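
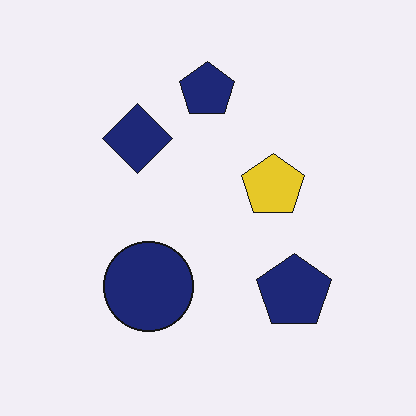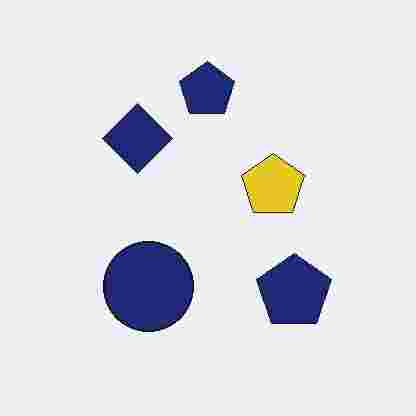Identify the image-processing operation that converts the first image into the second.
This is the original image degraded with heavy JPEG compression.

Blocky 8×8 compression artifacts appear around shape edges and the flat background shows ringing — characteristic JPEG degradation.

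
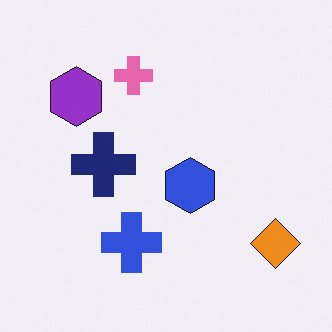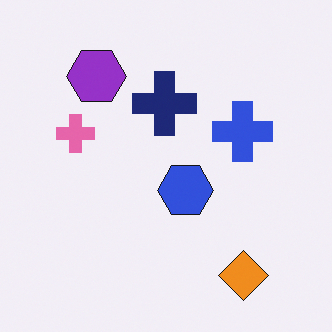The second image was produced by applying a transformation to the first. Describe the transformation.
The second image is the first transposed (reflected across the top-left ↔ bottom-right diagonal).

Shapes have swapped their row and column positions — what was in the top-right is now in the bottom-left — a diagonal reflection.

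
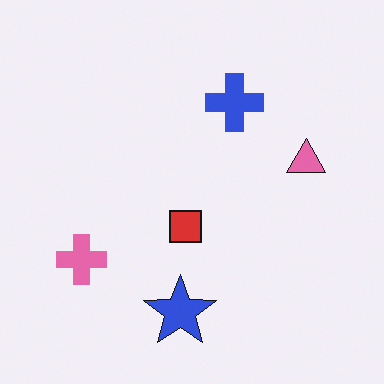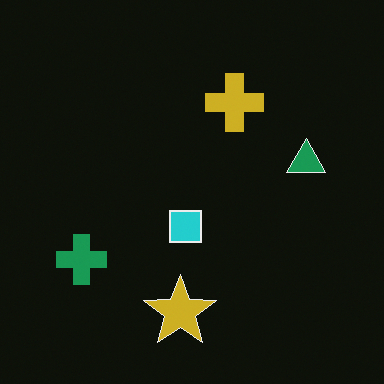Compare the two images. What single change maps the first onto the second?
The transformation is: color-inverted (negative).

The light background has become dark and every shape's color is its complement — a photographic negative.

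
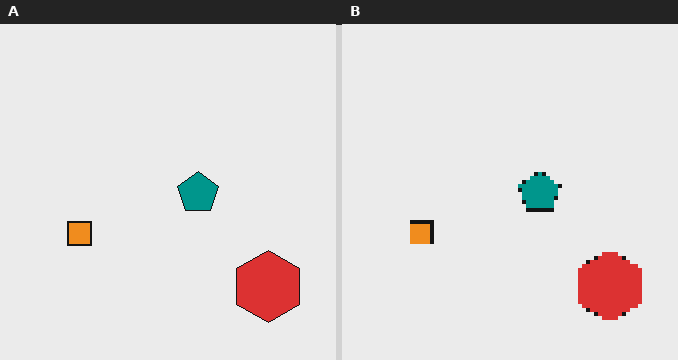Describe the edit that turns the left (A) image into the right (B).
The transformation is: mildly pixelated.

Shapes are reduced to large square blocks; fine edges and outlines are lost — a downscale-then-upscale (mosaic) effect.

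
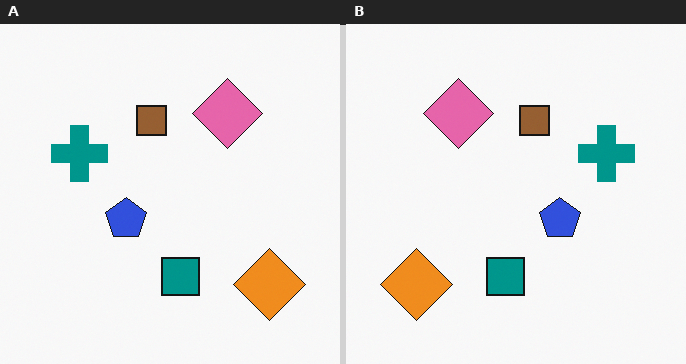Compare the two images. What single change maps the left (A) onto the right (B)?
Flipped horizontally (left ↔ right).

The orange diamond is in the bottom-right of the left (A) image and the bottom-left of the right (B) — shapes on opposite sides of the vertical midline have swapped in a mirror flip.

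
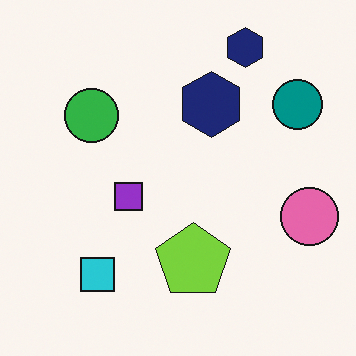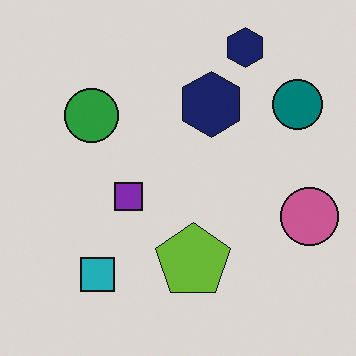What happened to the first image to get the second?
It was darkened a little.

Every pixel — background and shapes alike — is uniformly darkened.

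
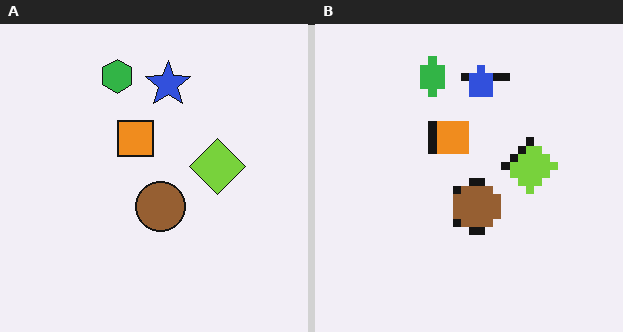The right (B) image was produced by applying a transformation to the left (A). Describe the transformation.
The right (B) image is the left (A) moderately pixelated.

Shapes are reduced to large square blocks; fine edges and outlines are lost — a downscale-then-upscale (mosaic) effect.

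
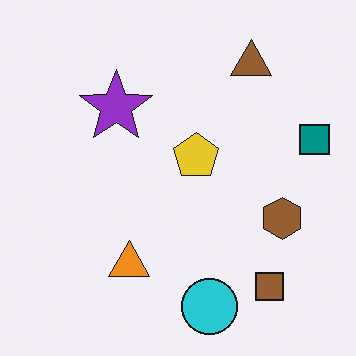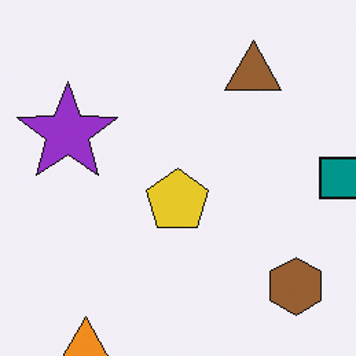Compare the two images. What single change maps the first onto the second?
This is the original image cropped slightly and scaled back up.

The visible shapes are larger and the field of view is narrower; shapes near the original edges may be partly or wholly outside the frame — a crop-and-rescale.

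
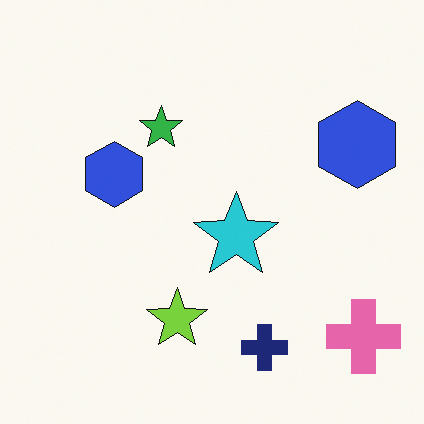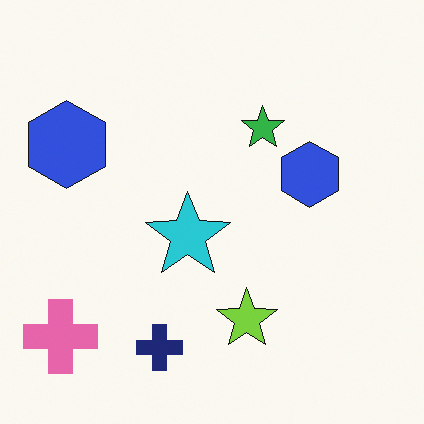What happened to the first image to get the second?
The image was flipped horizontally (left ↔ right).

The pink cross is in the bottom-right of the first image and the bottom-left of the second — shapes on opposite sides of the vertical midline have swapped in a mirror flip.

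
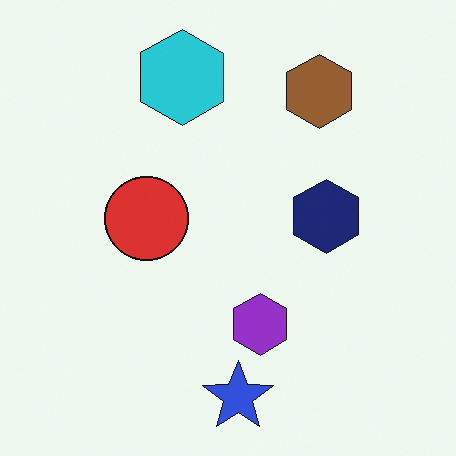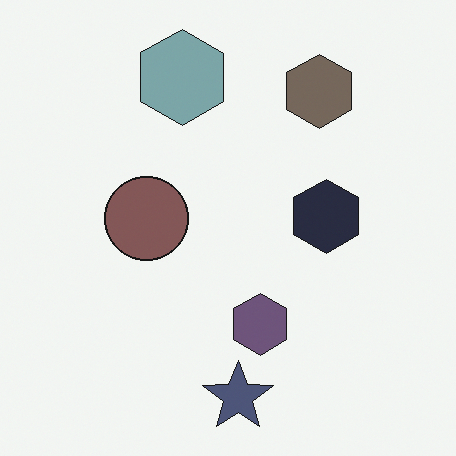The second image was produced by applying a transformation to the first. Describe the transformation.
The second image is the first made much more muted (saturation change).

All colors are more muted and greyish — a global saturation change.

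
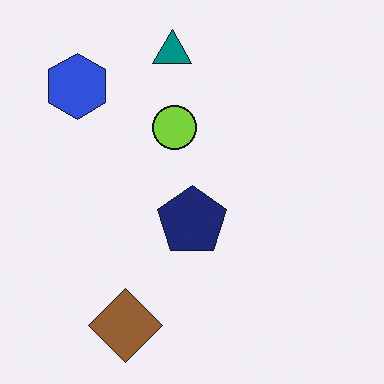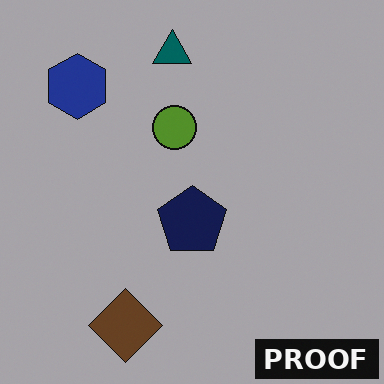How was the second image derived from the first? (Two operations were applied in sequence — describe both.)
The image was darkened a lot, then watermarked with the text "PROOF" in the lower-right corner.

Every pixel — background and shapes alike — is uniformly darkened. A dark label reading "PROOF" appears in the lower-right corner.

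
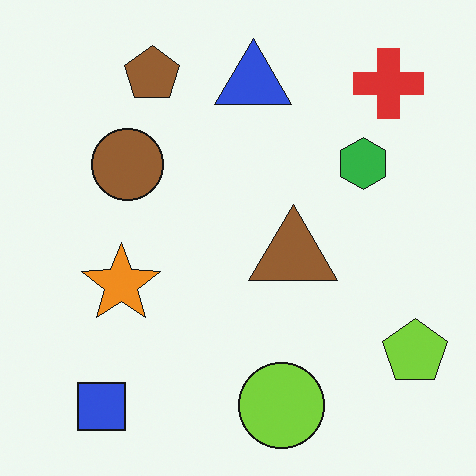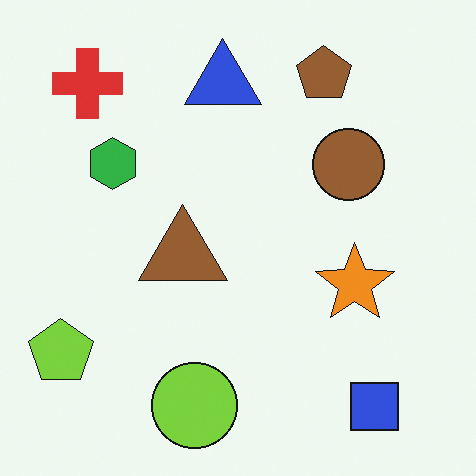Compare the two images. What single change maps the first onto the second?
The image was flipped horizontally (left ↔ right).

The lime pentagon is in the bottom-right of the first image and the bottom-left of the second — shapes on opposite sides of the vertical midline have swapped in a mirror flip.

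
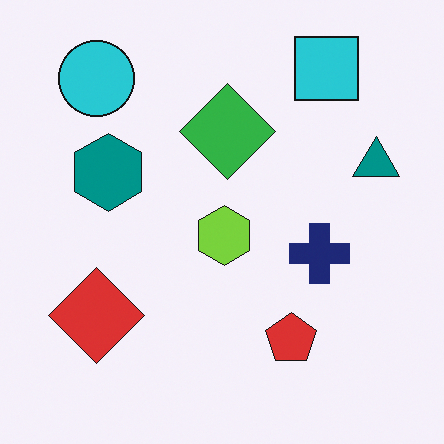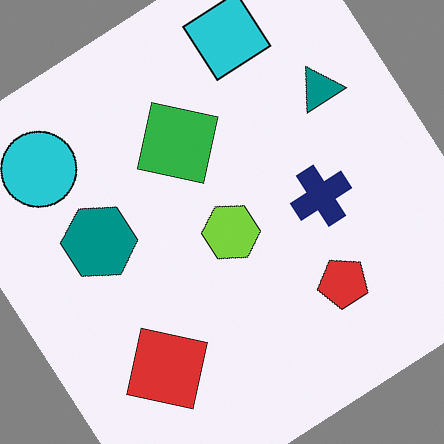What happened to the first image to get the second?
This is the original image rotated counter-clockwise by a large amount — several tens of degrees.

Every shape is tilted by the same angle and the image corners show triangular fill wedges — a whole-image rotation by a non-right angle.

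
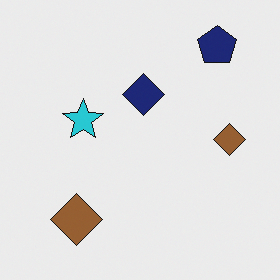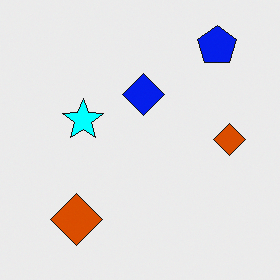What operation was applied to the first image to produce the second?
The image was made much more vivid (saturation change).

All colors are more vivid — a global saturation change.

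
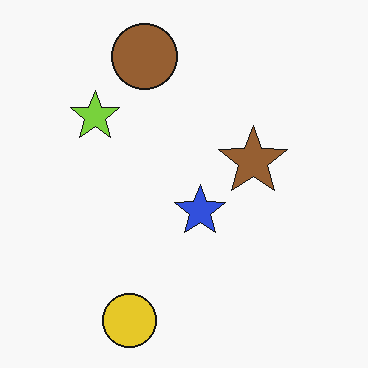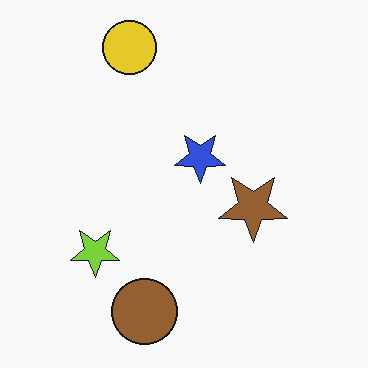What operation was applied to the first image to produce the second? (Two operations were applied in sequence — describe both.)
It was flipped vertically (top ↔ bottom), then JPEG-compressed with visible artifacts.

The yellow circle is in the bottom of the first image and the top of the second — shapes on opposite sides of the horizontal midline have swapped in a mirror flip. Blocky 8×8 compression artifacts appear around shape edges and the flat background shows ringing — characteristic JPEG degradation.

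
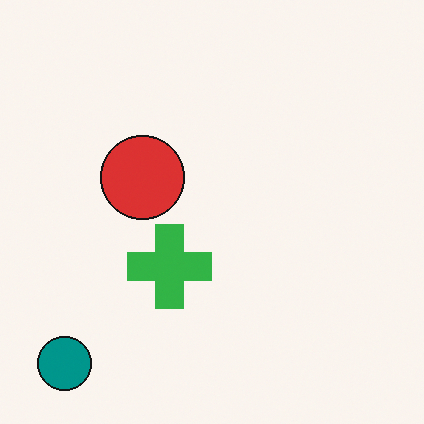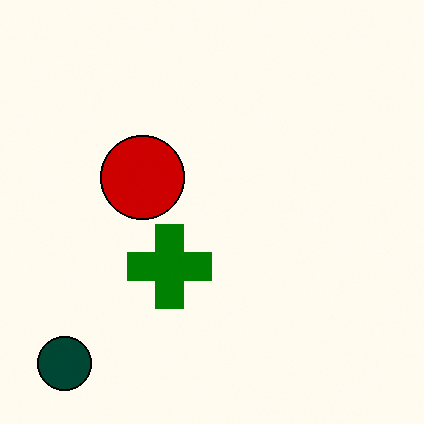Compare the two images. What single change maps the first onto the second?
The transformation is: boosted in contrast.

Tones are pushed away from mid-grey across the whole image — a global contrast change.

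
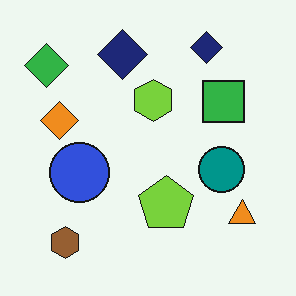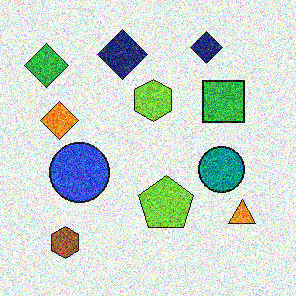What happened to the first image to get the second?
The transformation is: degraded with strong gaussian noise.

Random speckle covers the whole image, including the flat background.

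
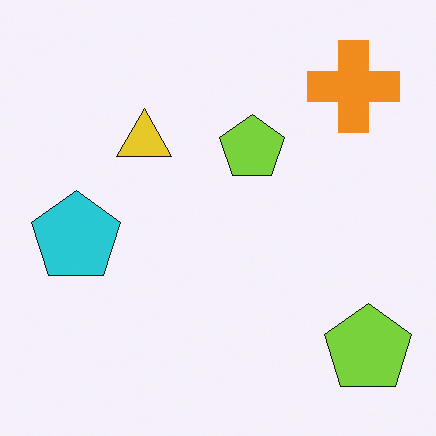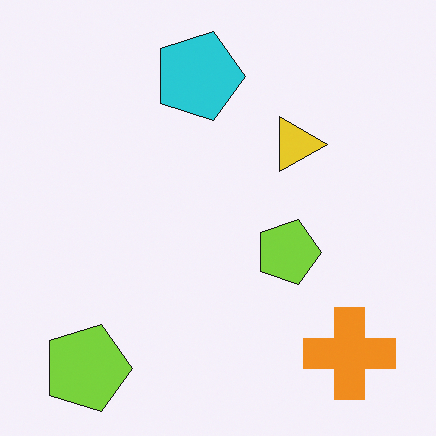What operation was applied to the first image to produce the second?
The image was rotated 90° clockwise.

The orange cross sits in the top-right of the first image and the bottom-right of the second — consistent with a whole-image 90° clockwise rotation.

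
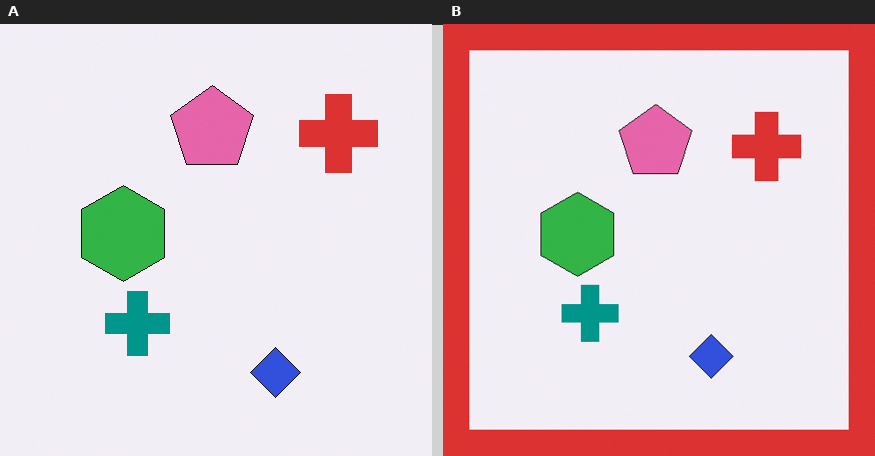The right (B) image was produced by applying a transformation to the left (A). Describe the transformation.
The transformation is: framed with a red border.

A solid red frame runs around the edge of the right (B) image, with the content slightly shrunk inside it.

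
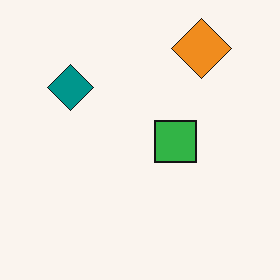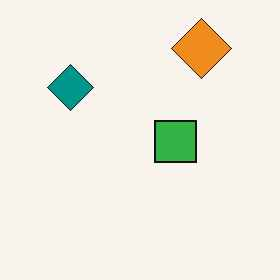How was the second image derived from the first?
The second image is the first given moderate JPEG compression.

Blocky 8×8 compression artifacts appear around shape edges and the flat background shows ringing — characteristic JPEG degradation.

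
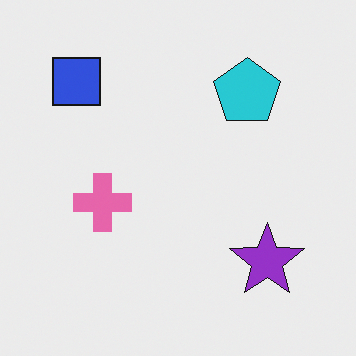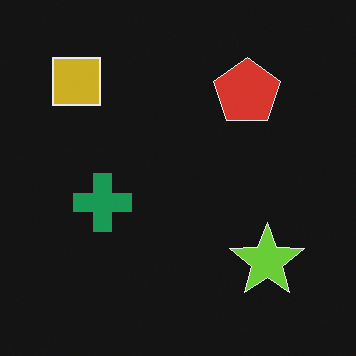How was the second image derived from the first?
It was color-inverted (negative).

The light background has become dark and every shape's color is its complement — a photographic negative.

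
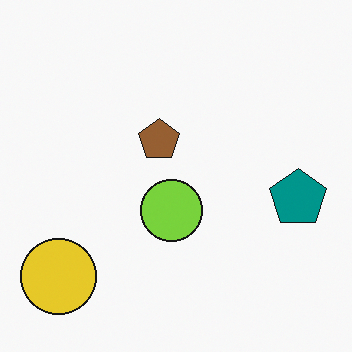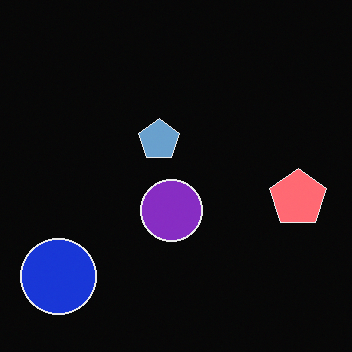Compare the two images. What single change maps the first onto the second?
This is the original image color-inverted (negative).

The light background has become dark and every shape's color is its complement — a photographic negative.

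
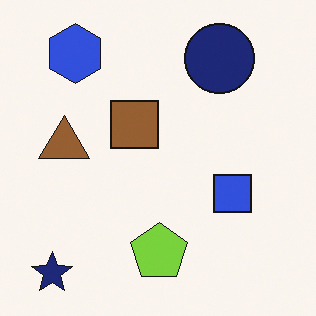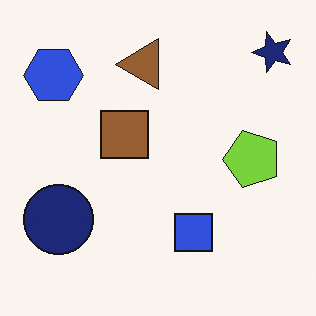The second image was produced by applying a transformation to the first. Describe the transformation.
The transformation is: transposed (reflected across the top-left ↔ bottom-right diagonal).

Shapes have swapped their row and column positions — what was in the top-right is now in the bottom-left — a diagonal reflection.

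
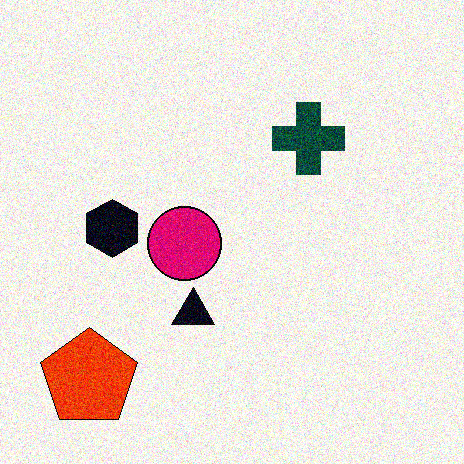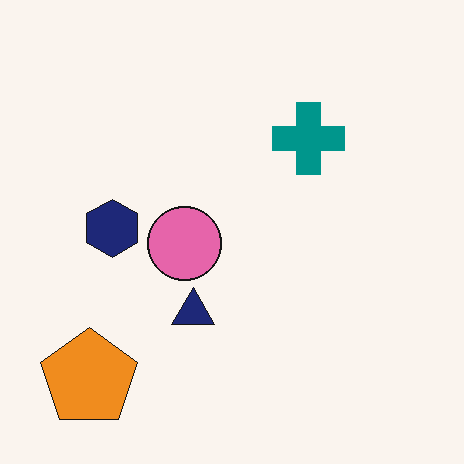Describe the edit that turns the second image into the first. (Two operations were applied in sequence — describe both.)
This is the original image boosted in contrast, then degraded with a thick layer of grain.

Tones are pushed away from mid-grey across the whole image — a global contrast change. Random speckle covers the whole image, including the flat background.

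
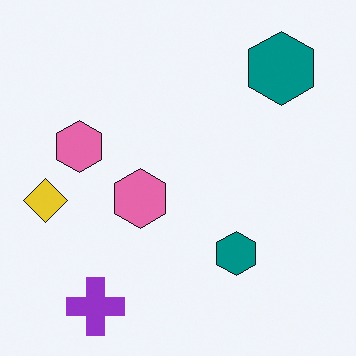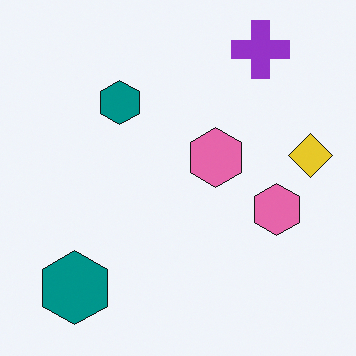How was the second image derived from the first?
The second image is the first rotated 180°.

The purple cross sits in the bottom-left of the first image and the top-right of the second — consistent with a whole-image 180° rotation.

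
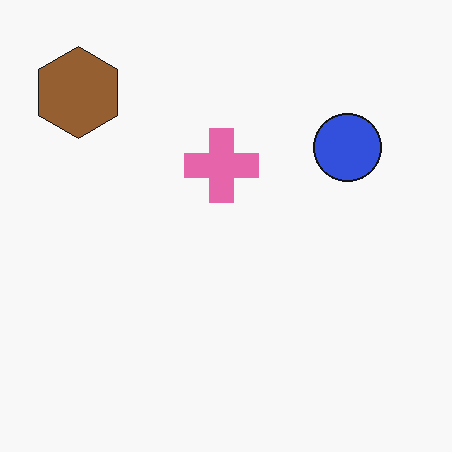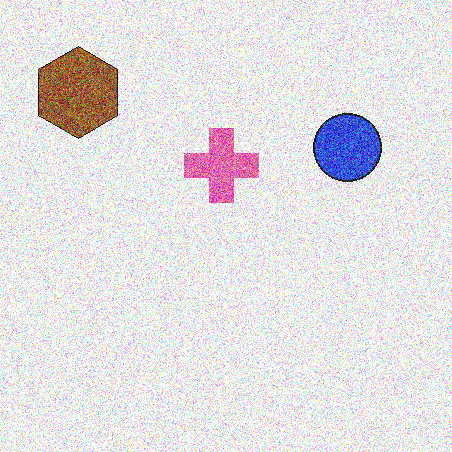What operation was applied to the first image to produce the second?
It was degraded with a thick layer of grain.

Random speckle covers the whole image, including the flat background.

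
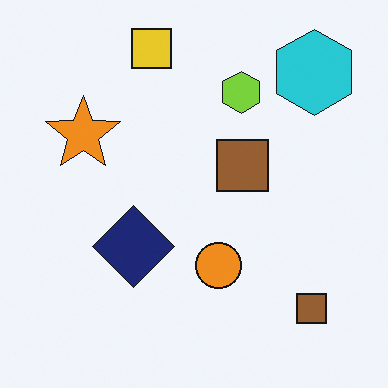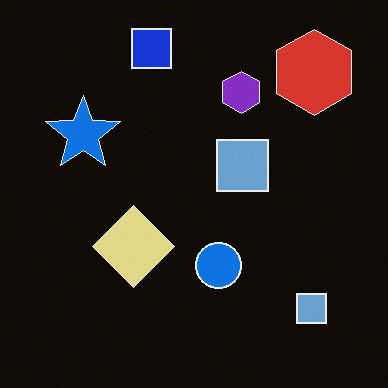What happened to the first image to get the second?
It was color-inverted (negative).

The light background has become dark and every shape's color is its complement — a photographic negative.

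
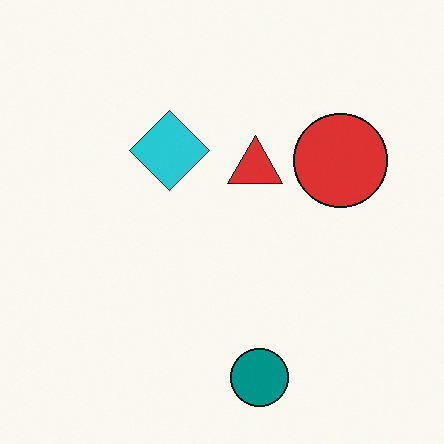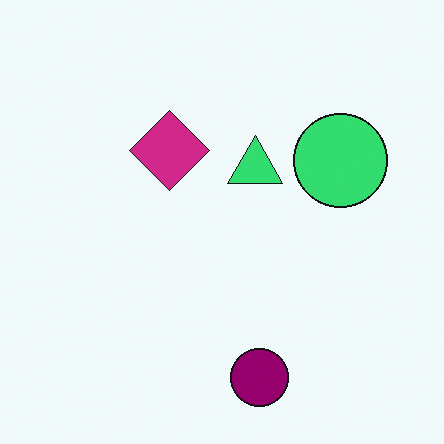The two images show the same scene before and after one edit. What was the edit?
The second image is the first hue-shifted through roughly a third of the color wheel.

Every shape's color has rotated by the same amount around the hue wheel — a uniform hue shift.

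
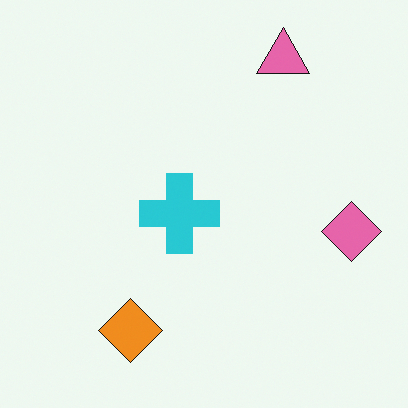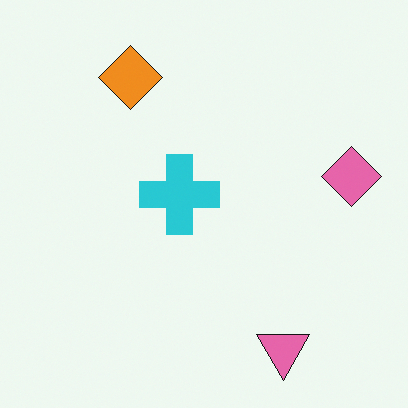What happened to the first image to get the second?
The second image is the first flipped vertically (top ↔ bottom).

The pink triangle is in the top-right of the first image and the bottom-right of the second — shapes on opposite sides of the horizontal midline have swapped in a mirror flip.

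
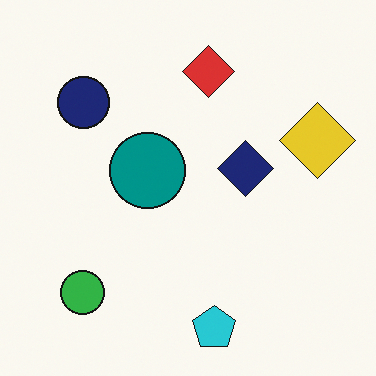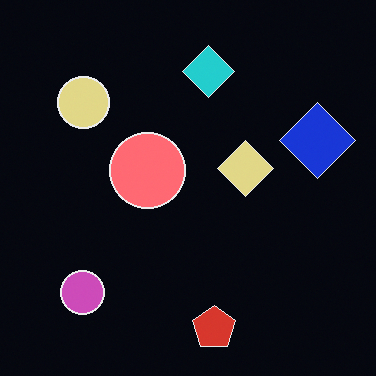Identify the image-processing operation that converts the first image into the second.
This is the original image color-inverted (negative).

The light background has become dark and every shape's color is its complement — a photographic negative.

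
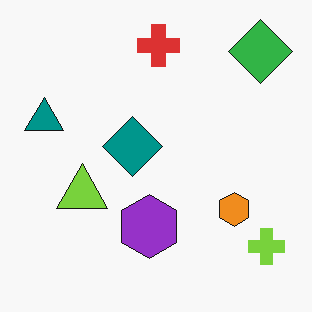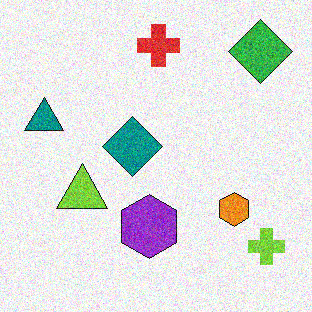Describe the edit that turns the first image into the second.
The second image is the first degraded with visible gaussian noise.

Random speckle covers the whole image, including the flat background.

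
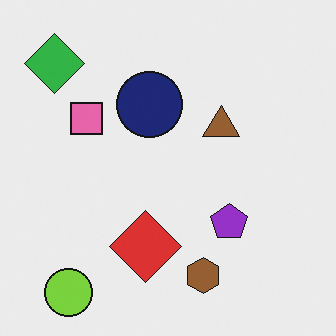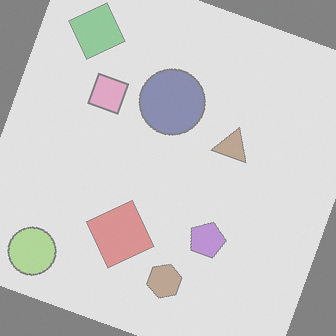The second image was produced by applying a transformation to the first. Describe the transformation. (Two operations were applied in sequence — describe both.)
Washed out (contrast reduced), then rotated clockwise by a moderate amount.

Tones are pushed toward mid-grey across the whole image — a global contrast change. Every shape is tilted by the same angle and the image corners show triangular fill wedges — a whole-image rotation by a non-right angle.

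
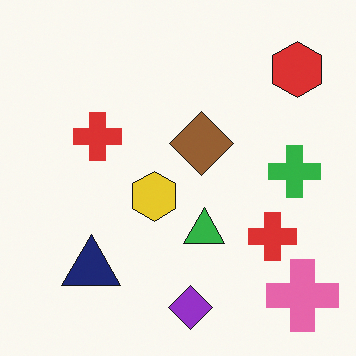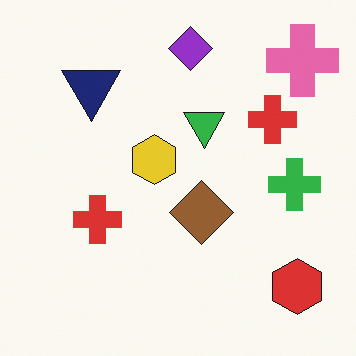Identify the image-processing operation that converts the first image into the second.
This is the original image flipped vertically (top ↔ bottom).

The purple diamond is in the bottom of the first image and the top of the second — shapes on opposite sides of the horizontal midline have swapped in a mirror flip.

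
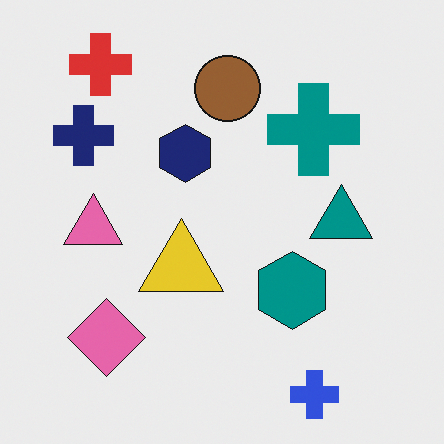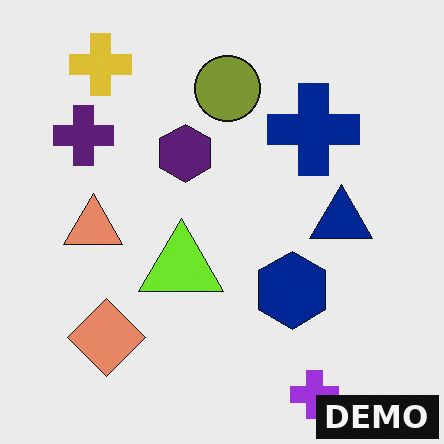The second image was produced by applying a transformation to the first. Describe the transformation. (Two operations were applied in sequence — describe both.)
Hue-shifted slightly, then watermarked with the text "DEMO" in the lower-right corner.

Every shape's color has rotated by the same amount around the hue wheel — a uniform hue shift. A dark label reading "DEMO" appears in the lower-right corner.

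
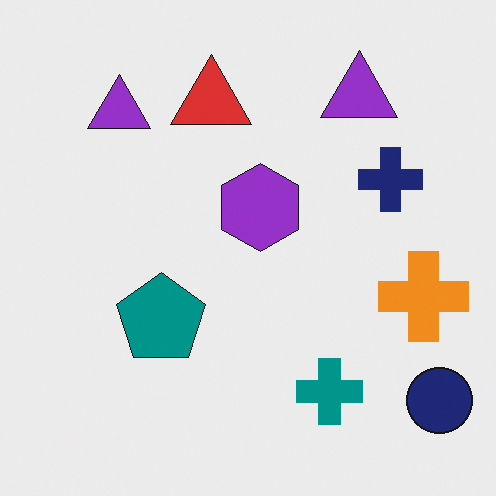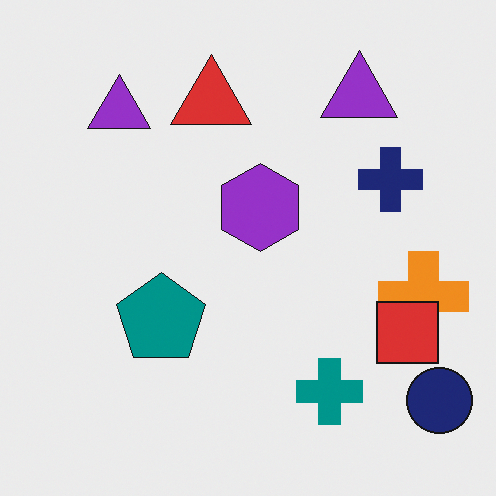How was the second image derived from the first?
The transformation is: overlaid with an additional red square.

A red square appears in the second image that is absent from the first.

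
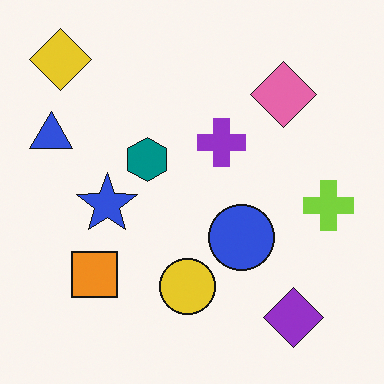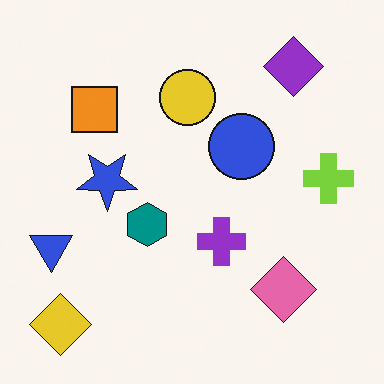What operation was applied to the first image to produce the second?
The second image is the first flipped vertically (top ↔ bottom).

The yellow diamond is in the top-left of the first image and the bottom-left of the second — shapes on opposite sides of the horizontal midline have swapped in a mirror flip.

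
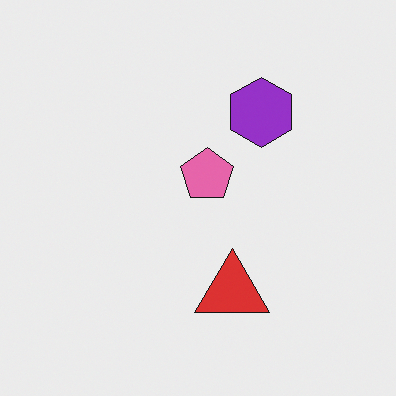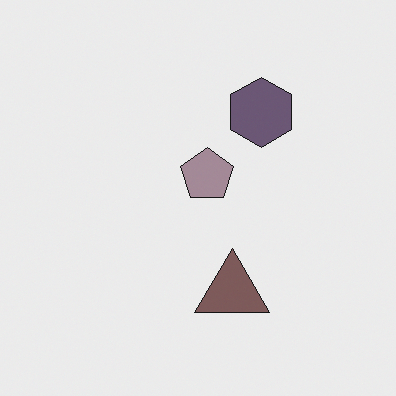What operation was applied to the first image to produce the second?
Made much more muted (saturation change).

All colors are more muted and greyish — a global saturation change.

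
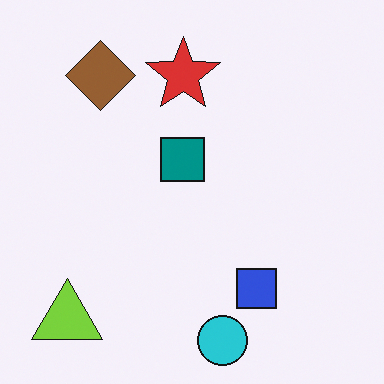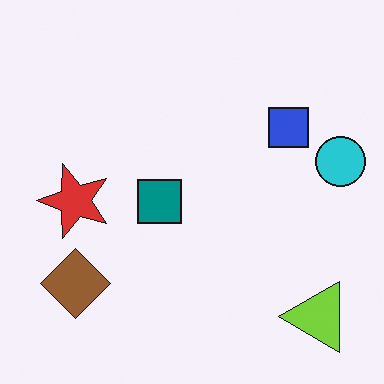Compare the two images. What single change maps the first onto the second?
The second image is the first rotated 90° counter-clockwise.

The lime triangle sits in the bottom-left of the first image and the bottom-right of the second — consistent with a whole-image 90° counter-clockwise rotation.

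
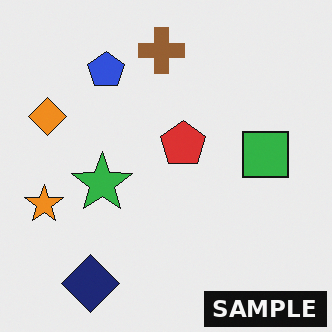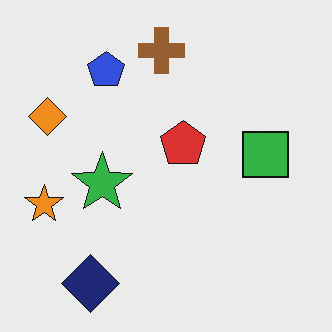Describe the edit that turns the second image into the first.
The image was watermarked with the text "SAMPLE" in the lower-right corner.

A dark label reading "SAMPLE" appears in the lower-right corner.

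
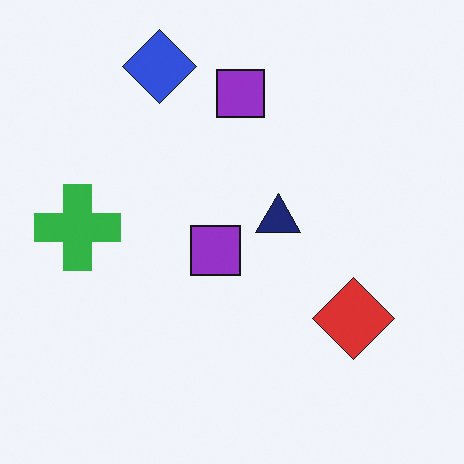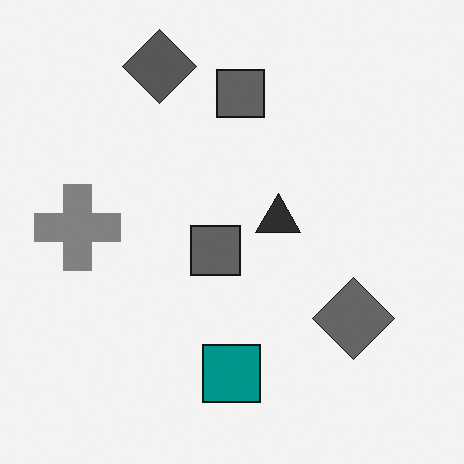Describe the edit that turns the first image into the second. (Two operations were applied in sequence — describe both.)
The transformation is: converted to grayscale, then overlaid with an additional teal square.

All color is removed — every shape is now a shade of grey. A teal square appears in the second image that is absent from the first.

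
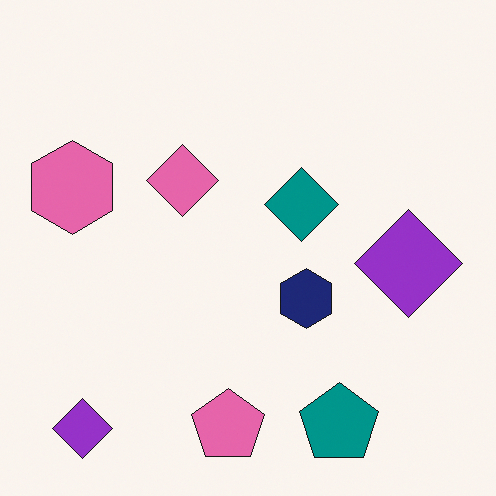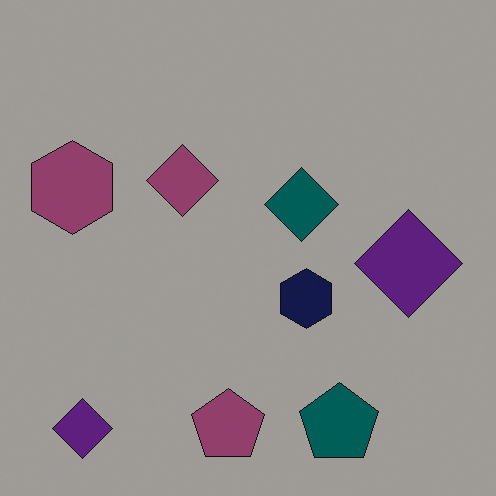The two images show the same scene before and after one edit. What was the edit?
The transformation is: darkened a lot.

Every pixel — background and shapes alike — is uniformly darkened.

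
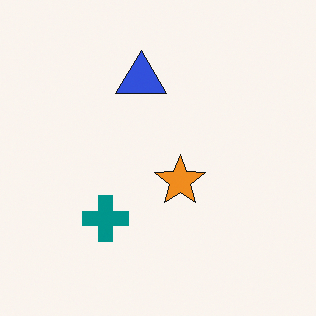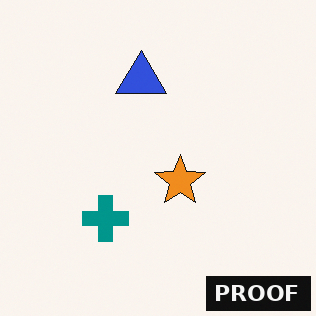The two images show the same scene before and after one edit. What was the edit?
It was watermarked with the text "PROOF" in the lower-right corner.

A dark label reading "PROOF" appears in the lower-right corner.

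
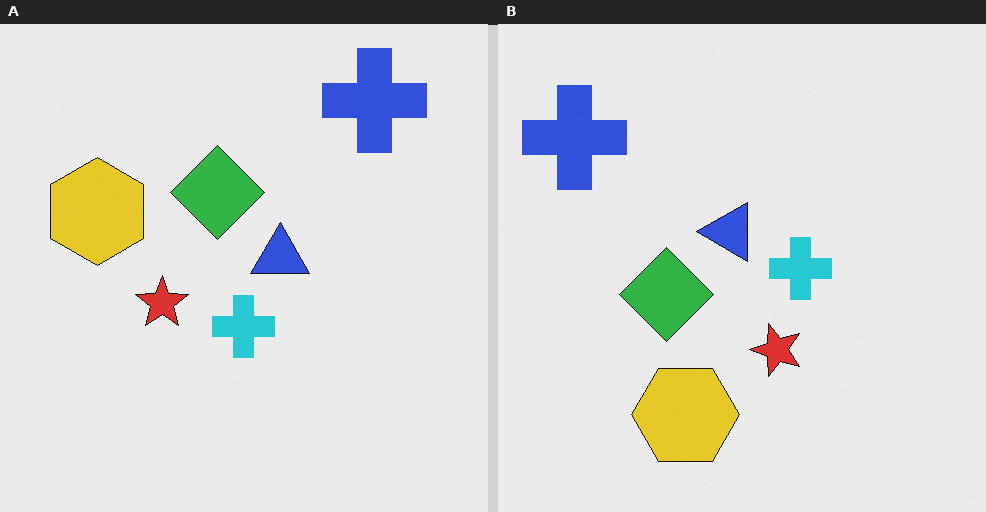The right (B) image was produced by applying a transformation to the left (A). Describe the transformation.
This is the original image rotated 90° counter-clockwise.

The blue cross sits in the top-right of the left (A) image and the top-left of the right (B) — consistent with a whole-image 90° counter-clockwise rotation.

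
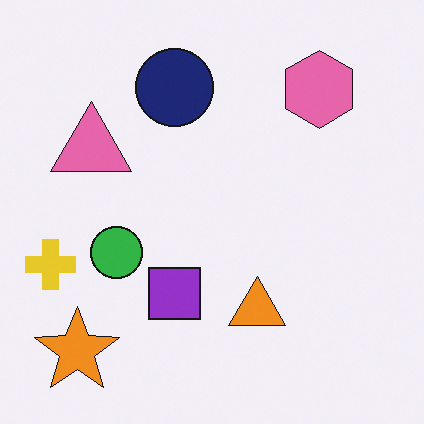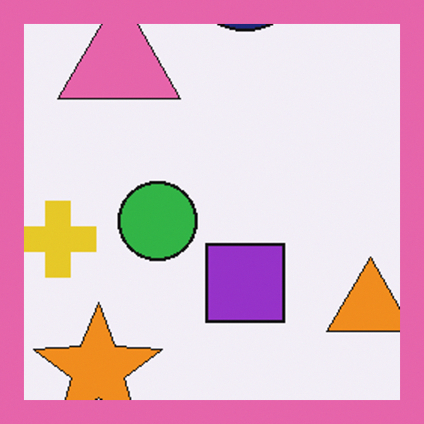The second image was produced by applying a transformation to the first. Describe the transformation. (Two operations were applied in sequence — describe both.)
The image was cropped to a noticeably smaller region and rescaled, then framed with a pink border.

The visible shapes are larger and the field of view is narrower; shapes near the original edges may be partly or wholly outside the frame — a crop-and-rescale. A solid pink frame runs around the edge of the second image, with the content slightly shrunk inside it.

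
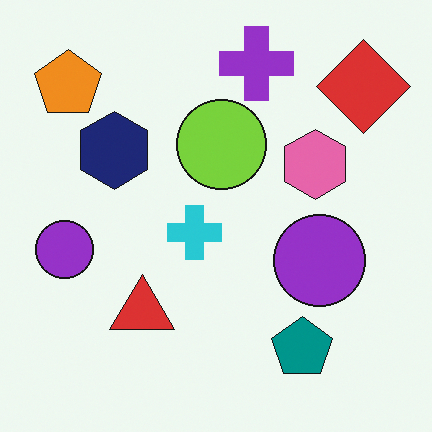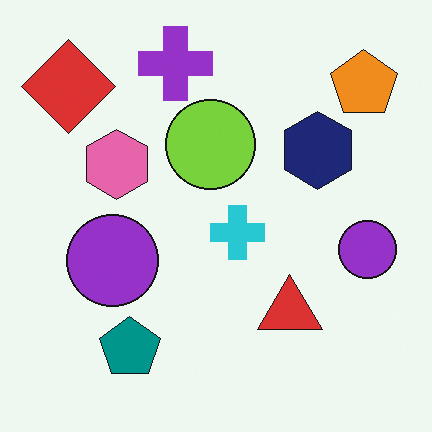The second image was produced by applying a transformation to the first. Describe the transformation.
This is the original image flipped horizontally (left ↔ right).

The orange pentagon is in the top-left of the first image and the top-right of the second — shapes on opposite sides of the vertical midline have swapped in a mirror flip.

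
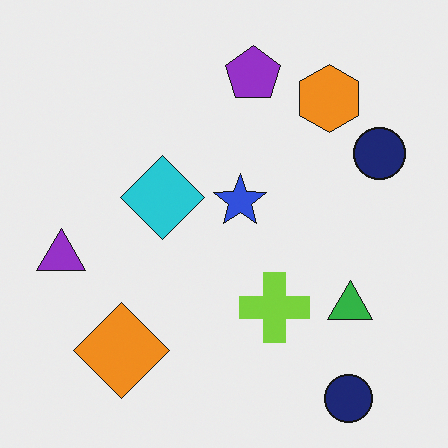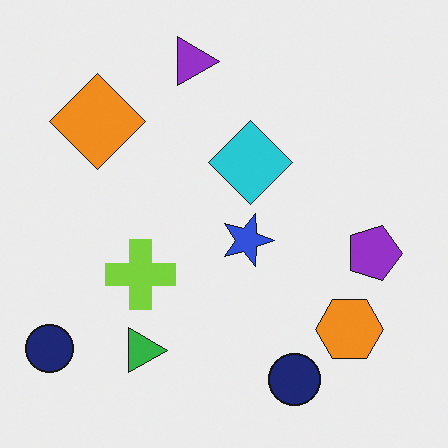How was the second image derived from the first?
Rotated 90° clockwise.

The purple triangle sits in the left of the first image and the top of the second — consistent with a whole-image 90° clockwise rotation.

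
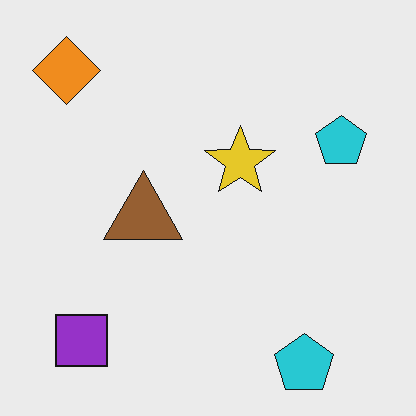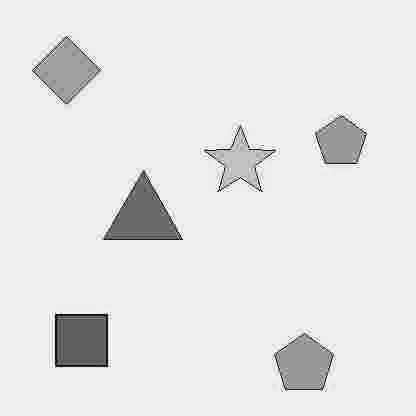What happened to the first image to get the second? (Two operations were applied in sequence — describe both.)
The transformation is: heavily JPEG-compressed with obvious blocking artifacts, then converted to grayscale.

Blocky 8×8 compression artifacts appear around shape edges and the flat background shows ringing — characteristic JPEG degradation. All color is removed — every shape is now a shade of grey.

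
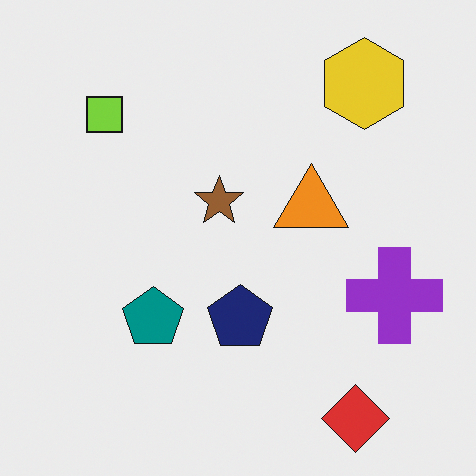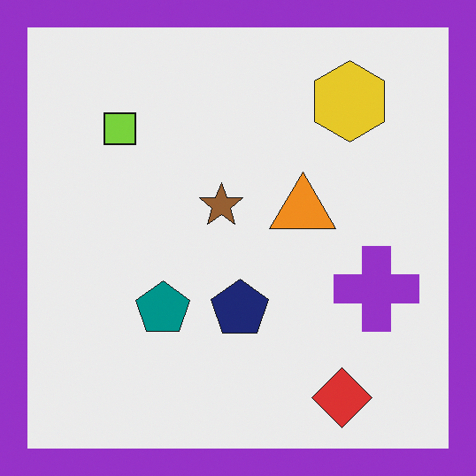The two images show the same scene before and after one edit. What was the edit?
The transformation is: framed with a purple border.

A solid purple frame runs around the edge of the second image, with the content slightly shrunk inside it.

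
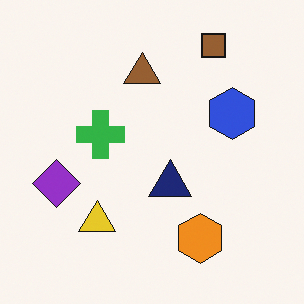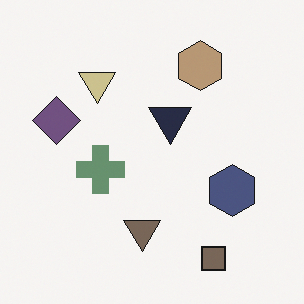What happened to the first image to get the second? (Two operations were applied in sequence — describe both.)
It was flipped vertically (top ↔ bottom), then made much more muted (saturation change).

The brown square is in the top-right of the first image and the bottom-right of the second — shapes on opposite sides of the horizontal midline have swapped in a mirror flip. All colors are more muted and greyish — a global saturation change.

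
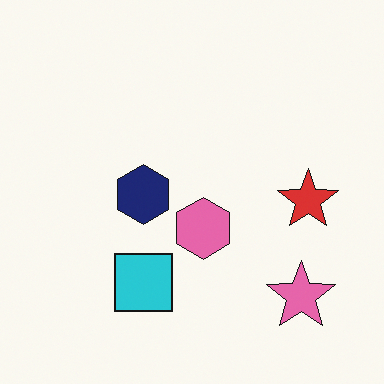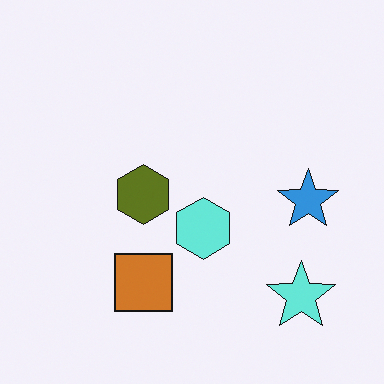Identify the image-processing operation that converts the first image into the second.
The image was hue-shifted by a large amount.

Every shape's color has rotated by the same amount around the hue wheel — a uniform hue shift.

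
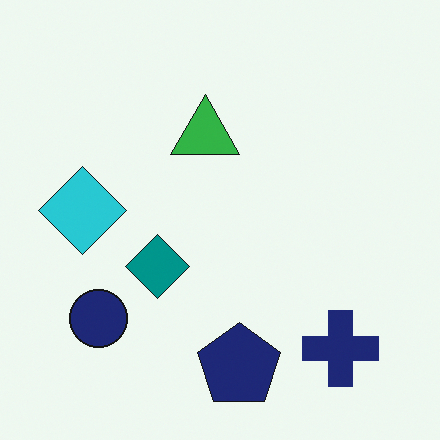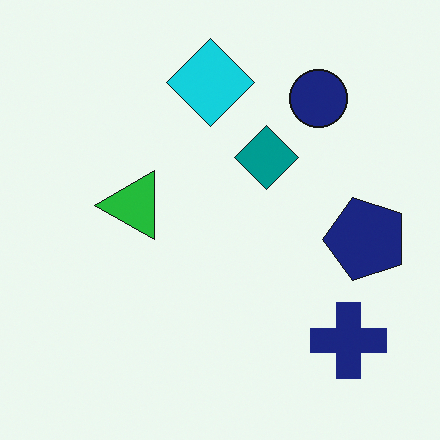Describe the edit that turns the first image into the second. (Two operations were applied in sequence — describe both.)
The second image is the first transposed (reflected across the top-left ↔ bottom-right diagonal), then slightly oversaturated.

Shapes have swapped their row and column positions — what was in the top-right is now in the bottom-left — a diagonal reflection. All colors are more vivid — a global saturation change.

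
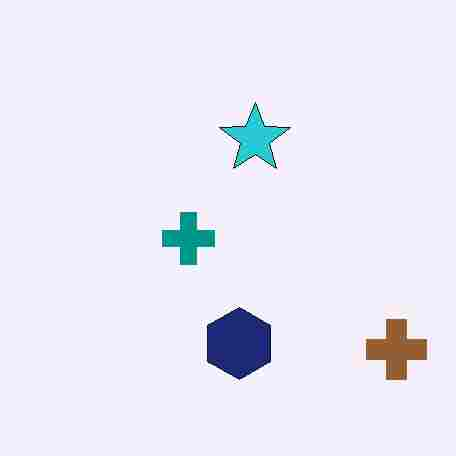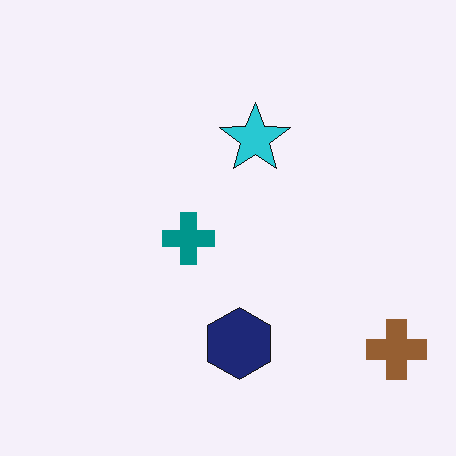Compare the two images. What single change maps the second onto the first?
The transformation is: degraded with heavy JPEG compression.

Blocky 8×8 compression artifacts appear around shape edges and the flat background shows ringing — characteristic JPEG degradation.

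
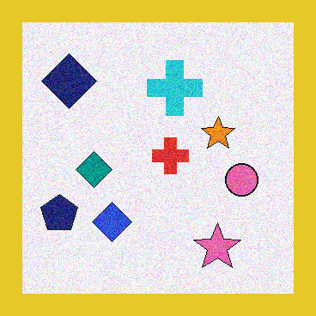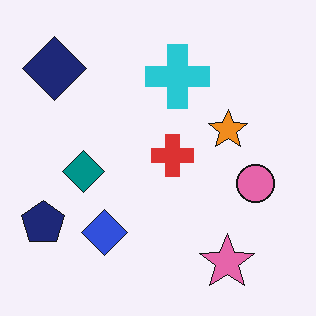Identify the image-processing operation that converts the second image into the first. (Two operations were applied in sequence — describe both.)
It was degraded with visible gaussian noise, then framed with a yellow border.

Random speckle covers the whole image, including the flat background. A solid yellow frame runs around the edge of the first image, with the content slightly shrunk inside it.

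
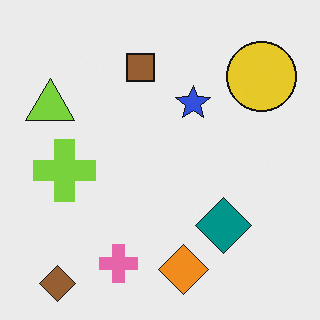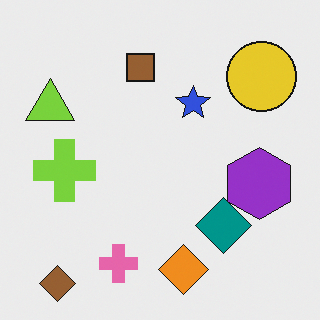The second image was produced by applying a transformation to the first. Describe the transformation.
Overlaid with an additional purple hexagon.

A purple hexagon appears in the second image that is absent from the first.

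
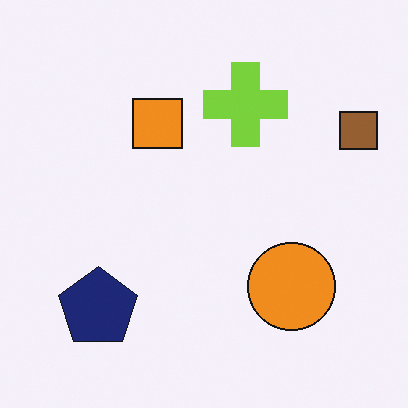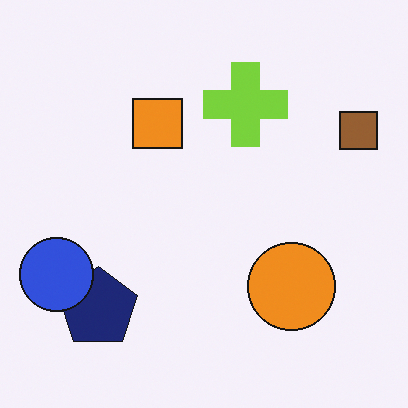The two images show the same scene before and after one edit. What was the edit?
The transformation is: overlaid with an additional blue circle.

A blue circle appears in the second image that is absent from the first.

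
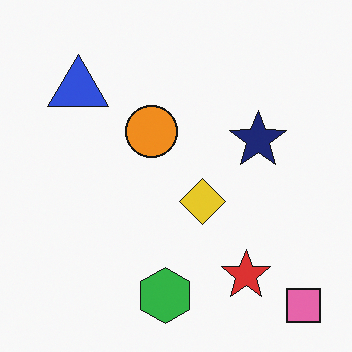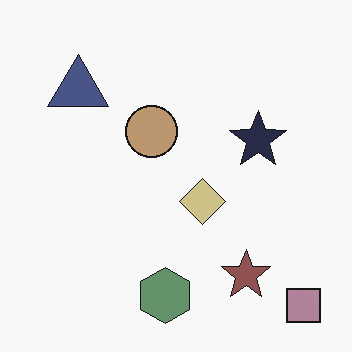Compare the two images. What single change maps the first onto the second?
The second image is the first made much more muted (saturation change).

All colors are more muted and greyish — a global saturation change.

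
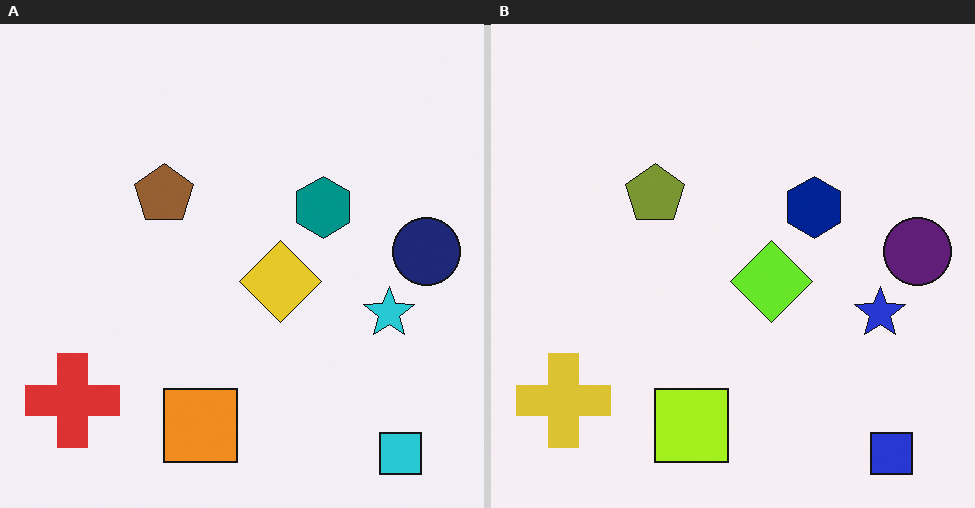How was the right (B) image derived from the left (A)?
It was hue-shifted slightly.

Every shape's color has rotated by the same amount around the hue wheel — a uniform hue shift.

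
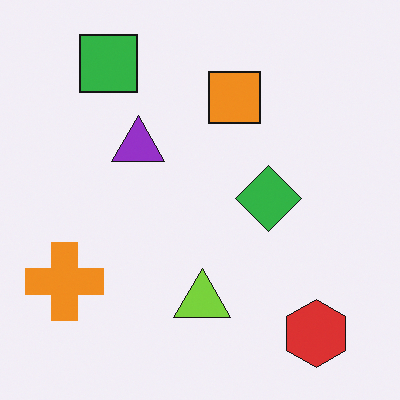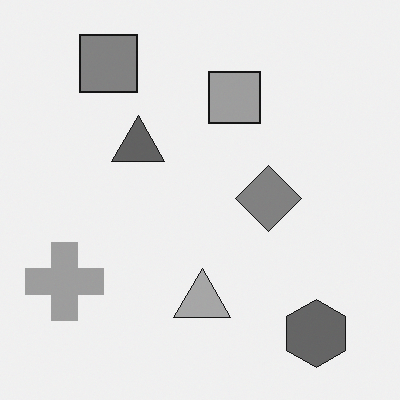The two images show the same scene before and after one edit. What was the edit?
The image was converted to grayscale.

All color is removed — every shape is now a shade of grey.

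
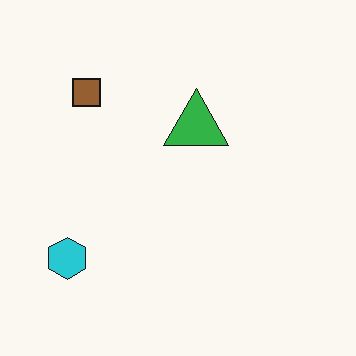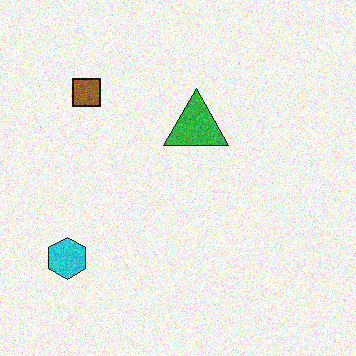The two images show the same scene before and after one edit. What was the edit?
The second image is the first degraded with moderate additive noise.

Random speckle covers the whole image, including the flat background.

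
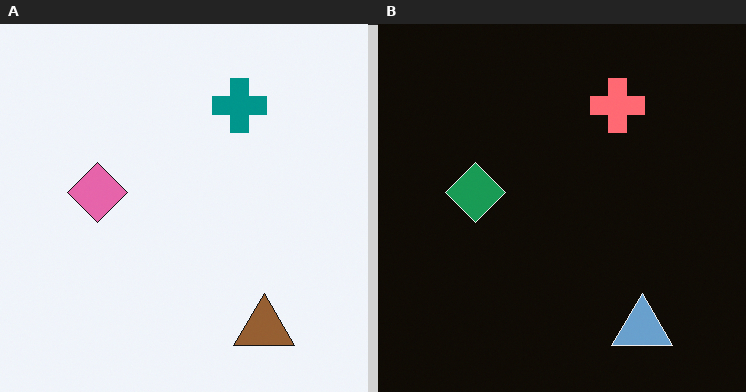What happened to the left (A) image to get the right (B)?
The right (B) image is the left (A) color-inverted (negative).

The light background has become dark and every shape's color is its complement — a photographic negative.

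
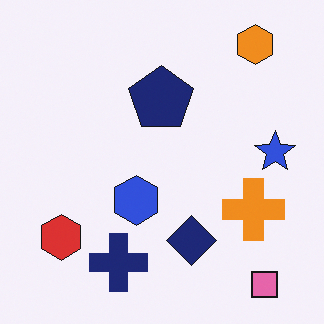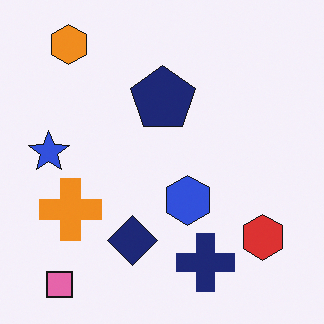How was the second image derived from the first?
The image was flipped horizontally (left ↔ right).

The blue star is in the right of the first image and the left of the second — shapes on opposite sides of the vertical midline have swapped in a mirror flip.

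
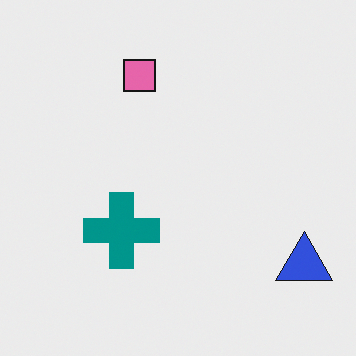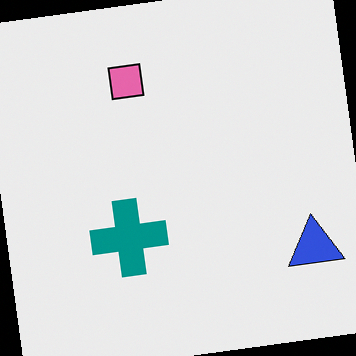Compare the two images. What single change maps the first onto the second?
This is the original image rotated counter-clockwise by a slight angle.

Every shape is tilted by the same angle and the image corners show triangular fill wedges — a whole-image rotation by a non-right angle.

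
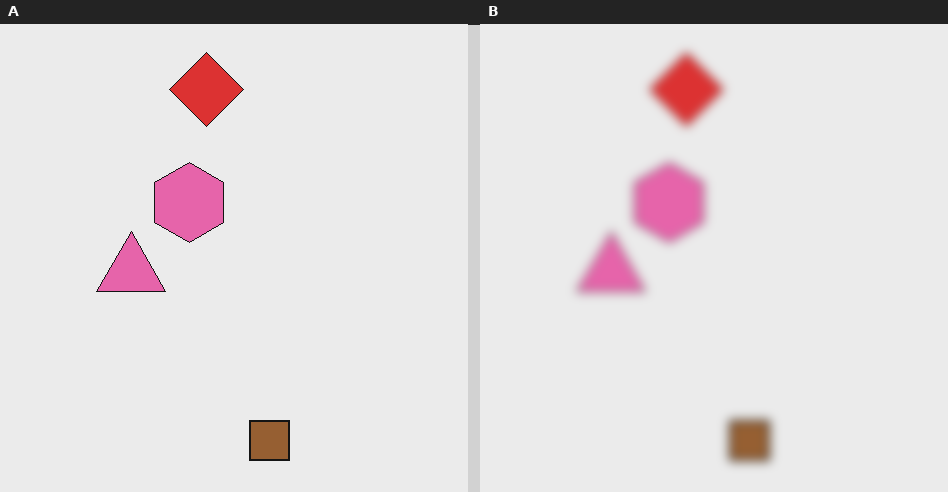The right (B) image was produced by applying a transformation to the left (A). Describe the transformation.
The image was strongly gaussian-blurred.

Shape edges and outlines are uniformly softened across the whole image.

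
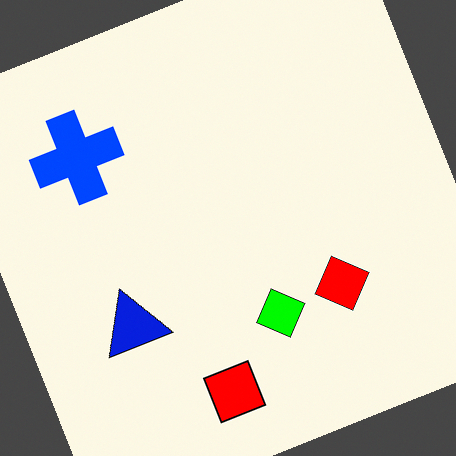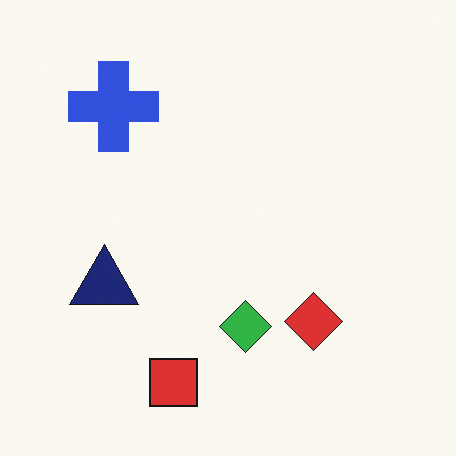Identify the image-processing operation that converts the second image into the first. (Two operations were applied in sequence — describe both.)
This is the original image rotated counter-clockwise by a moderate amount, then made much more vivid (saturation change).

Every shape is tilted by the same angle and the image corners show triangular fill wedges — a whole-image rotation by a non-right angle. All colors are more vivid — a global saturation change.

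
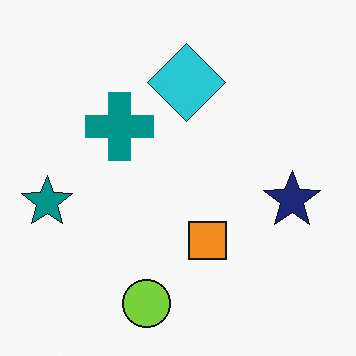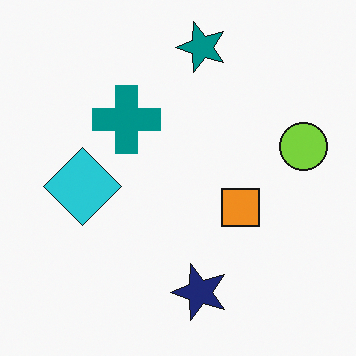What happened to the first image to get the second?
The second image is the first transposed (reflected across the top-left ↔ bottom-right diagonal).

Shapes have swapped their row and column positions — what was in the top-right is now in the bottom-left — a diagonal reflection.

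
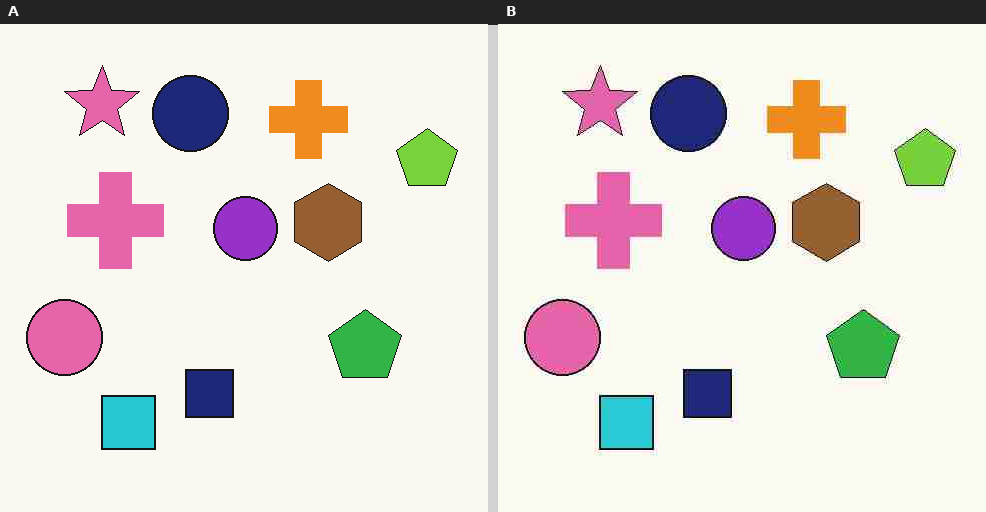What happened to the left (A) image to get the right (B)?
The right (B) image is the left (A) heavily JPEG-compressed with obvious blocking artifacts.

Blocky 8×8 compression artifacts appear around shape edges and the flat background shows ringing — characteristic JPEG degradation.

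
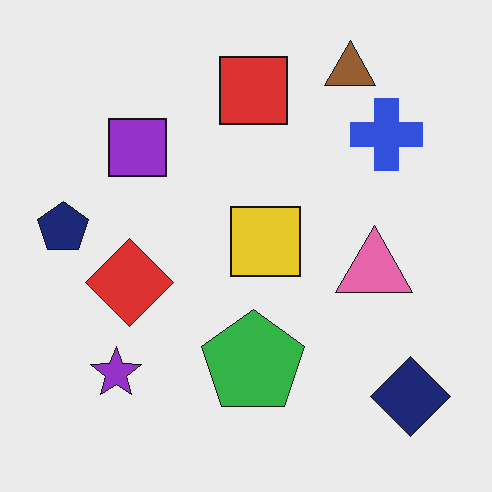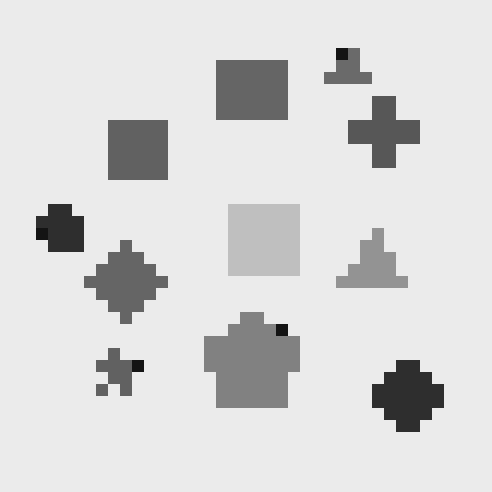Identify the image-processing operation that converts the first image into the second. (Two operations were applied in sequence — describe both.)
The image was converted to grayscale, then heavily pixelated into large blocks.

All color is removed — every shape is now a shade of grey. Shapes are reduced to large square blocks; fine edges and outlines are lost — a downscale-then-upscale (mosaic) effect.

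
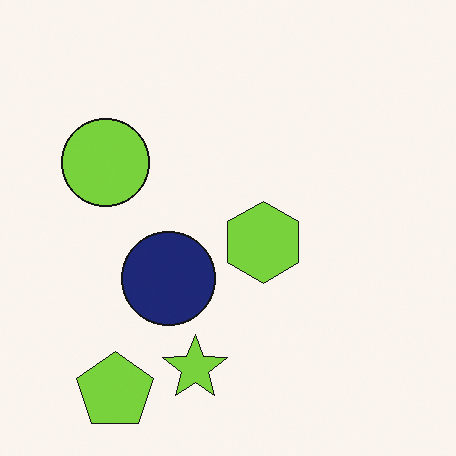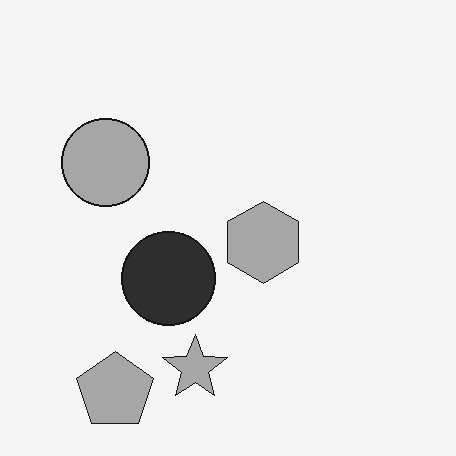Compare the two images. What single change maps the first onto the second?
The image was converted to grayscale.

All color is removed — every shape is now a shade of grey.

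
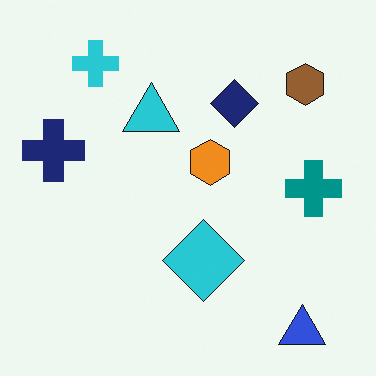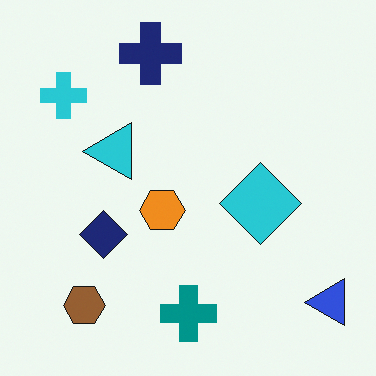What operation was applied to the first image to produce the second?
The transformation is: transposed (reflected across the top-left ↔ bottom-right diagonal).

Shapes have swapped their row and column positions — what was in the top-right is now in the bottom-left — a diagonal reflection.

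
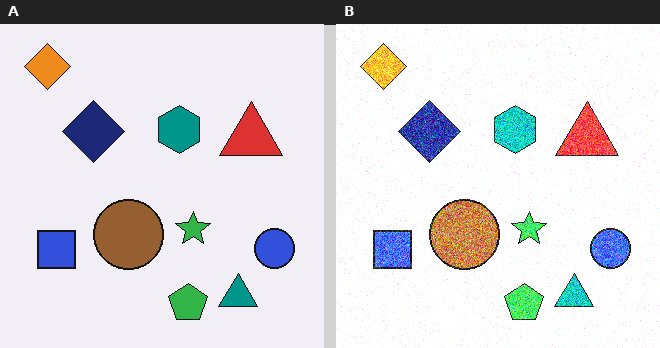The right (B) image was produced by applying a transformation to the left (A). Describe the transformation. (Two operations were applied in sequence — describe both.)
It was degraded with heavy additive noise, then brightened a lot.

Random speckle covers the whole image, including the flat background. Every pixel — background and shapes alike — is uniformly brightened.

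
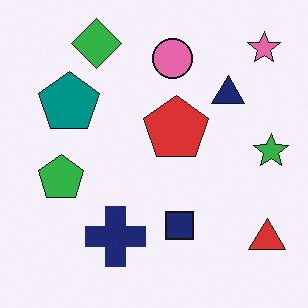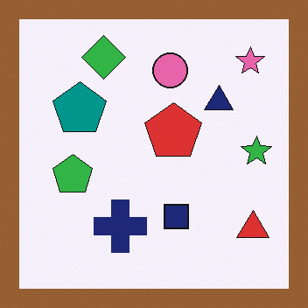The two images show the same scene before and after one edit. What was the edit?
This is the original image framed with a brown border.

A solid brown frame runs around the edge of the second image, with the content slightly shrunk inside it.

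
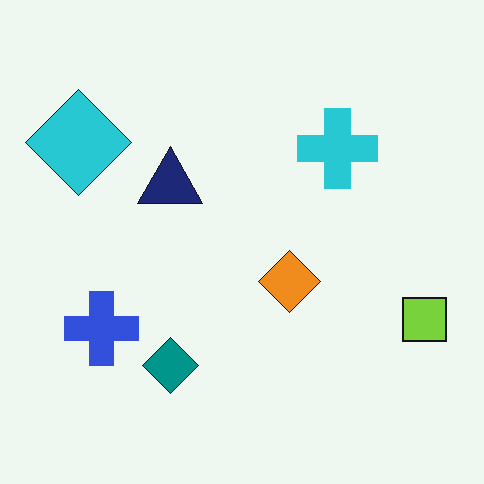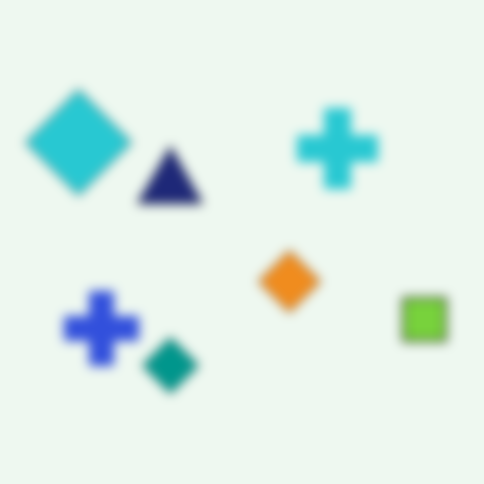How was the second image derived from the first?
Strongly gaussian-blurred.

Shape edges and outlines are uniformly softened across the whole image.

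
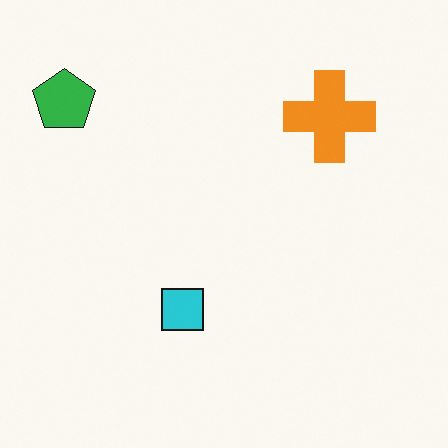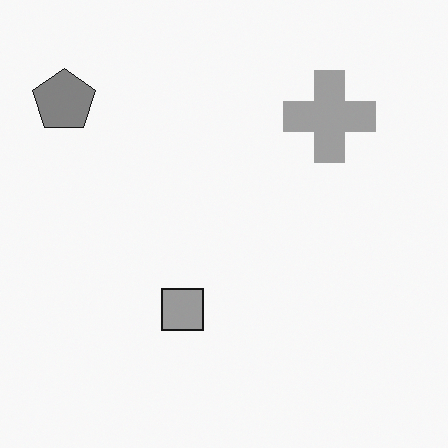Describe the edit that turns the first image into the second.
It was converted to grayscale.

All color is removed — every shape is now a shade of grey.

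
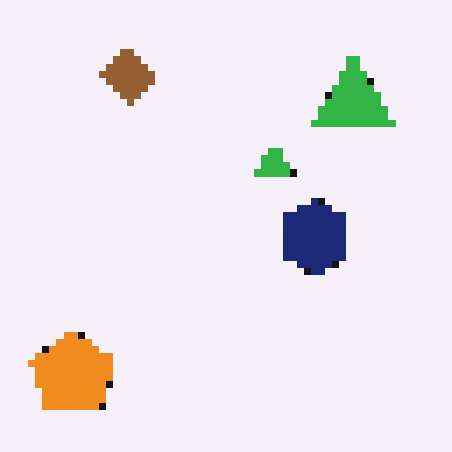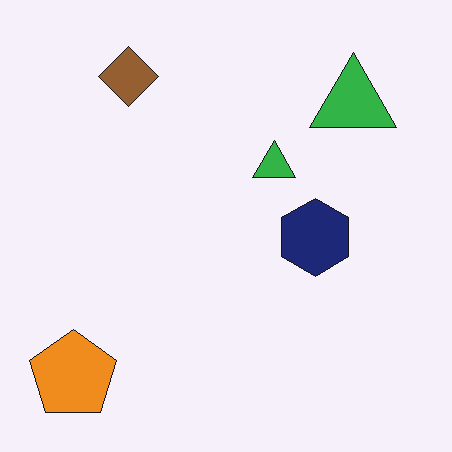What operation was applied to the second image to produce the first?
This is the original image pixelated into visible square blocks.

Shapes are reduced to large square blocks; fine edges and outlines are lost — a downscale-then-upscale (mosaic) effect.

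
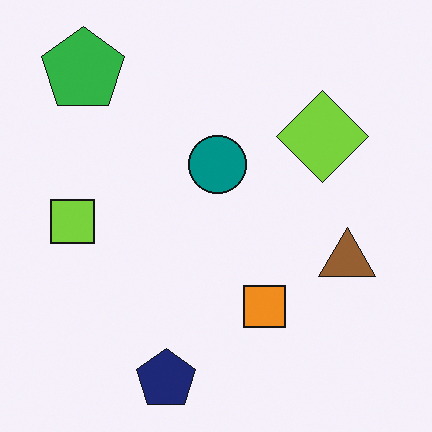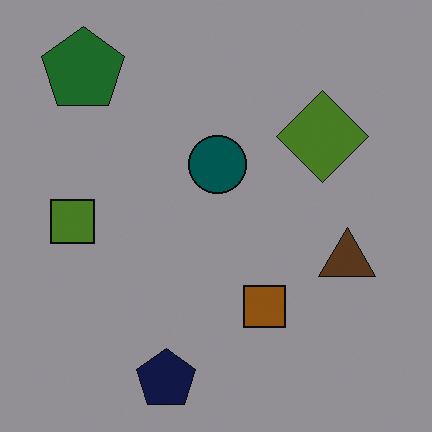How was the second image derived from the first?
It was darkened a lot.

Every pixel — background and shapes alike — is uniformly darkened.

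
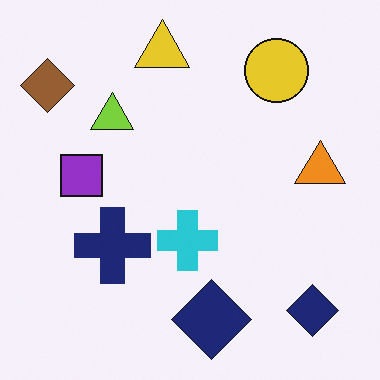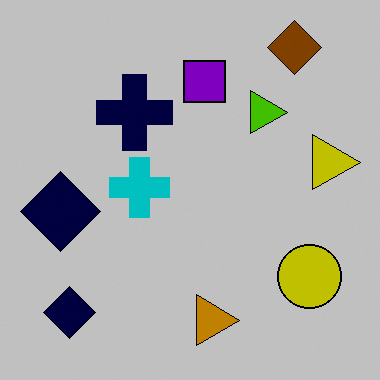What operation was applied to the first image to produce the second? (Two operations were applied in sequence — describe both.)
The second image is the first aggressively posterized, then rotated 90° clockwise.

Each flat color has snapped to a coarser quantized level — most visibly, the near-white background has dropped to a flat grey. The brown diamond sits in the top-left of the first image and the top-right of the second — consistent with a whole-image 90° clockwise rotation.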